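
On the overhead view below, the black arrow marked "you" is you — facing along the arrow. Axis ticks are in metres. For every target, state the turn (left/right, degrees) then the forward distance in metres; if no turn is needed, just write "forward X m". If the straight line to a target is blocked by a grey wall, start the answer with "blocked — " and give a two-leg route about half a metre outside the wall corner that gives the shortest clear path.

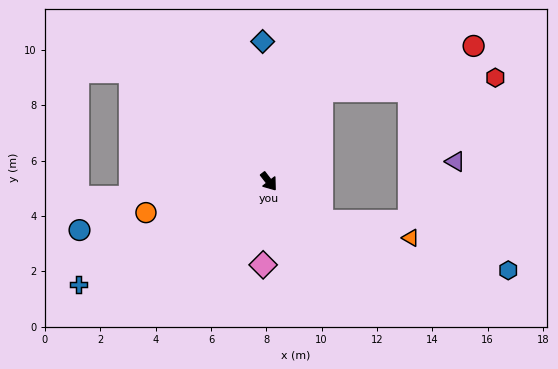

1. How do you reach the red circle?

blocked — turn left 112°, forward 3.8 m, then turn right 43°, forward 5.7 m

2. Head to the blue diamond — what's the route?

turn left 145°, forward 5.1 m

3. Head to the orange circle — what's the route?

turn right 114°, forward 4.6 m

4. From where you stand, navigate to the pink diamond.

turn right 42°, forward 3.0 m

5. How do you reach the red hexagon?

blocked — turn left 112°, forward 3.8 m, then turn right 56°, forward 6.3 m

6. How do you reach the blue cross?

turn right 99°, forward 7.8 m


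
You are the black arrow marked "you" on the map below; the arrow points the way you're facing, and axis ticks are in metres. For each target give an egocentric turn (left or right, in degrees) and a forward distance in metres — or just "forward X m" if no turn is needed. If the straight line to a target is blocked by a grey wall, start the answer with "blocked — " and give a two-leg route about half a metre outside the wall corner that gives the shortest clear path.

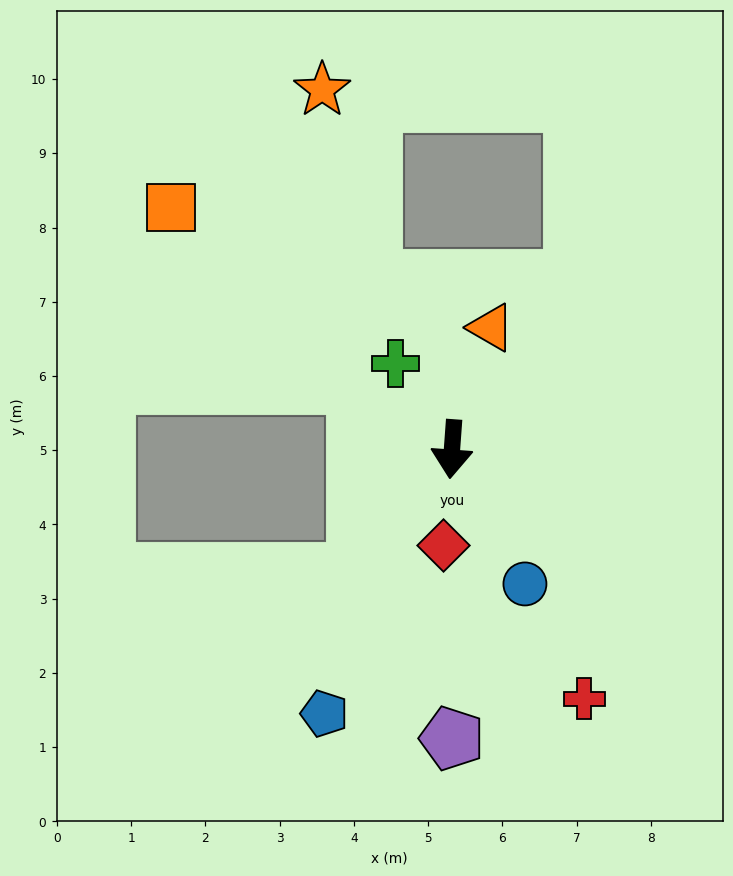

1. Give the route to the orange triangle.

turn left 166°, forward 1.7 m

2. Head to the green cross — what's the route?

turn right 142°, forward 1.4 m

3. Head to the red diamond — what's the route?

forward 1.3 m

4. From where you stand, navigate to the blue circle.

turn left 33°, forward 2.1 m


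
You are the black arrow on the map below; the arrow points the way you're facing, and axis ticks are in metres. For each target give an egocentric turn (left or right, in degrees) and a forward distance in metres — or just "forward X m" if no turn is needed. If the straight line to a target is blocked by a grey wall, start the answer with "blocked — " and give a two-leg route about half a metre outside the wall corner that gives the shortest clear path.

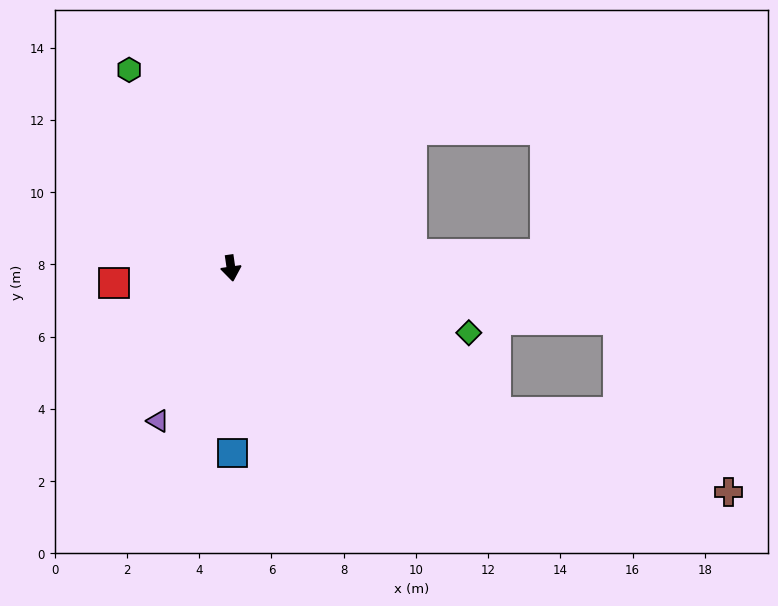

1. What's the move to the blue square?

turn right 8°, forward 5.1 m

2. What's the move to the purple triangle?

turn right 34°, forward 4.7 m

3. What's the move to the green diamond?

turn left 67°, forward 6.8 m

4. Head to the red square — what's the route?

turn right 91°, forward 3.3 m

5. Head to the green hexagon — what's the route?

turn right 161°, forward 6.2 m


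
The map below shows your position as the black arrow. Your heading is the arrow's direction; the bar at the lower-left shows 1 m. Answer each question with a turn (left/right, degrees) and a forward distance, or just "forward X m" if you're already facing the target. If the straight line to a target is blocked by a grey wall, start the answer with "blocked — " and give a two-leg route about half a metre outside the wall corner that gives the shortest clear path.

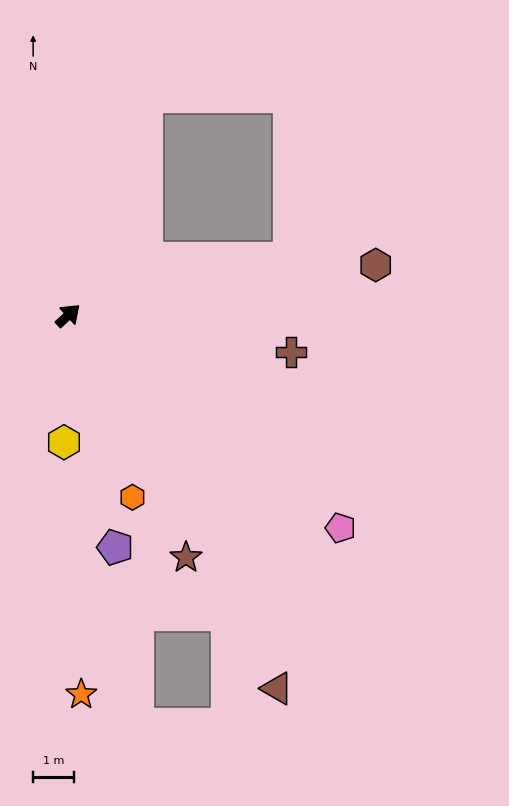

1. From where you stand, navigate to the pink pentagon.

turn right 81°, forward 8.5 m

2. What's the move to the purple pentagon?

turn right 121°, forward 5.8 m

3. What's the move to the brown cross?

turn right 52°, forward 5.6 m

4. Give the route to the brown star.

turn right 107°, forward 6.7 m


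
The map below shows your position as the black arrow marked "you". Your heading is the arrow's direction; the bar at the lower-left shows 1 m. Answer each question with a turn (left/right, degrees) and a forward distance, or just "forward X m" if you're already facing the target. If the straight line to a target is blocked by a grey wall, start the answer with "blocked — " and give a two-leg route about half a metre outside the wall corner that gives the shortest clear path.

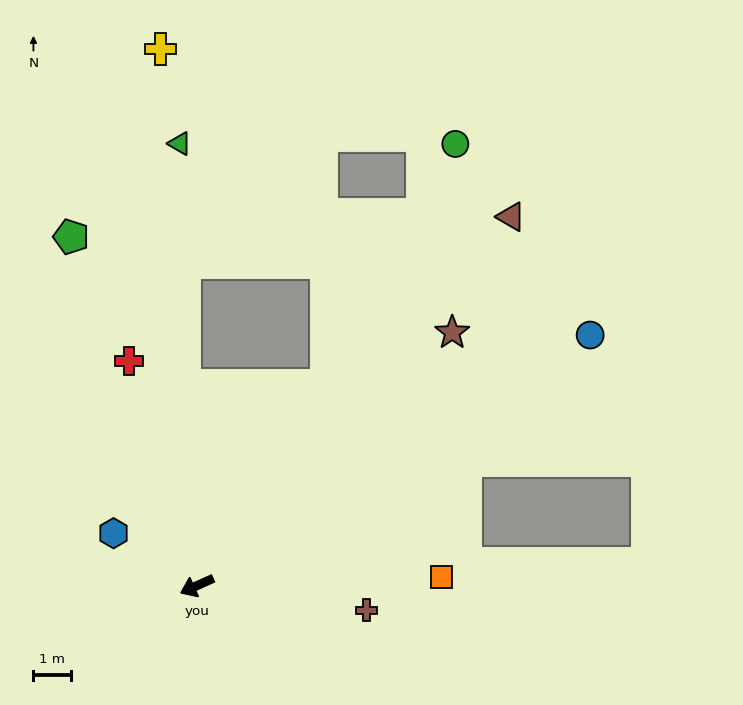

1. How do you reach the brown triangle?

turn right 155°, forward 12.8 m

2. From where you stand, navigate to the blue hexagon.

turn right 56°, forward 2.6 m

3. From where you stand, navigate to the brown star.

turn right 159°, forward 9.5 m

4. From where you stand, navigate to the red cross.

turn right 97°, forward 6.2 m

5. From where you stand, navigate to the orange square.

turn left 158°, forward 6.5 m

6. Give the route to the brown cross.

turn left 147°, forward 4.5 m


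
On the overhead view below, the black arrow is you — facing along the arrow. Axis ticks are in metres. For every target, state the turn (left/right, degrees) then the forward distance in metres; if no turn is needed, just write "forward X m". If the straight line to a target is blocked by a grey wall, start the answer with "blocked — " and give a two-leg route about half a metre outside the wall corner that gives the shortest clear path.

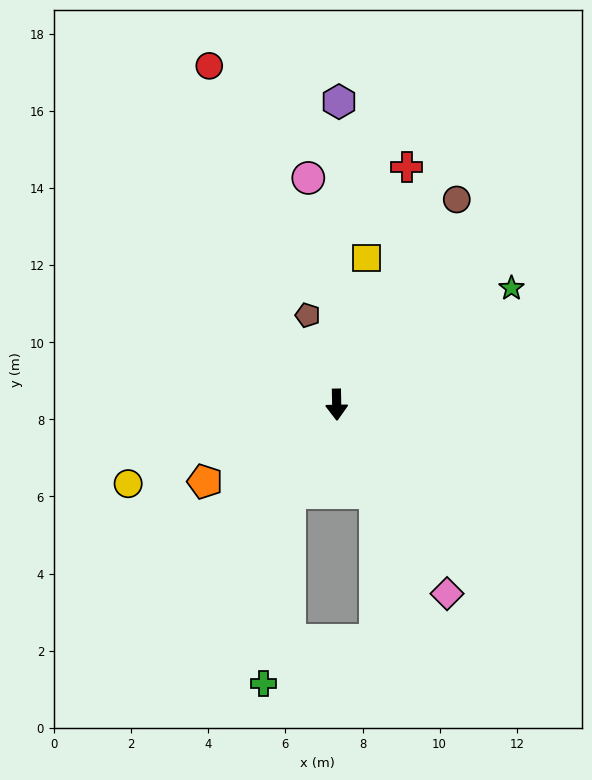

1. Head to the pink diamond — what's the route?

turn left 29°, forward 5.7 m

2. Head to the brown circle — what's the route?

turn left 149°, forward 6.2 m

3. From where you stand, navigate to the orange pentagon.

turn right 61°, forward 4.0 m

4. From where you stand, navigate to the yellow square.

turn left 167°, forward 3.9 m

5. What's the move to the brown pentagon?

turn right 163°, forward 2.4 m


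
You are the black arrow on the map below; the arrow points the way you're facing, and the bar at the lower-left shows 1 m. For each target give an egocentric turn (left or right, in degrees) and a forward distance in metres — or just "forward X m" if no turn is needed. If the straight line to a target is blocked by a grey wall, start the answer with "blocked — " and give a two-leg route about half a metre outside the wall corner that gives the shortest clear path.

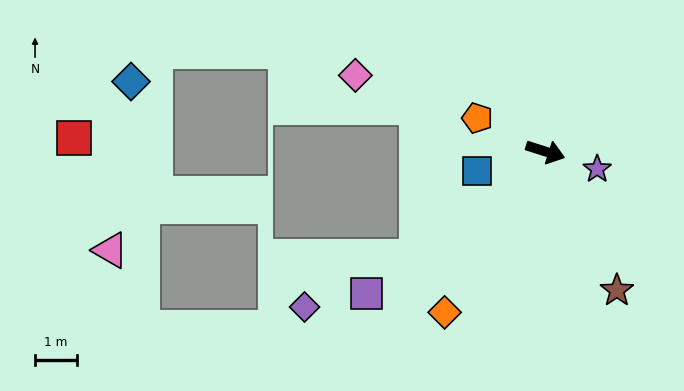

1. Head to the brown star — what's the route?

turn right 45°, forward 3.7 m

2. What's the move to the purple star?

forward 1.3 m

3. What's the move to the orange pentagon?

turn left 172°, forward 1.8 m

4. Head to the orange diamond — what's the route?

turn right 104°, forward 4.5 m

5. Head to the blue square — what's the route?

turn right 146°, forward 1.7 m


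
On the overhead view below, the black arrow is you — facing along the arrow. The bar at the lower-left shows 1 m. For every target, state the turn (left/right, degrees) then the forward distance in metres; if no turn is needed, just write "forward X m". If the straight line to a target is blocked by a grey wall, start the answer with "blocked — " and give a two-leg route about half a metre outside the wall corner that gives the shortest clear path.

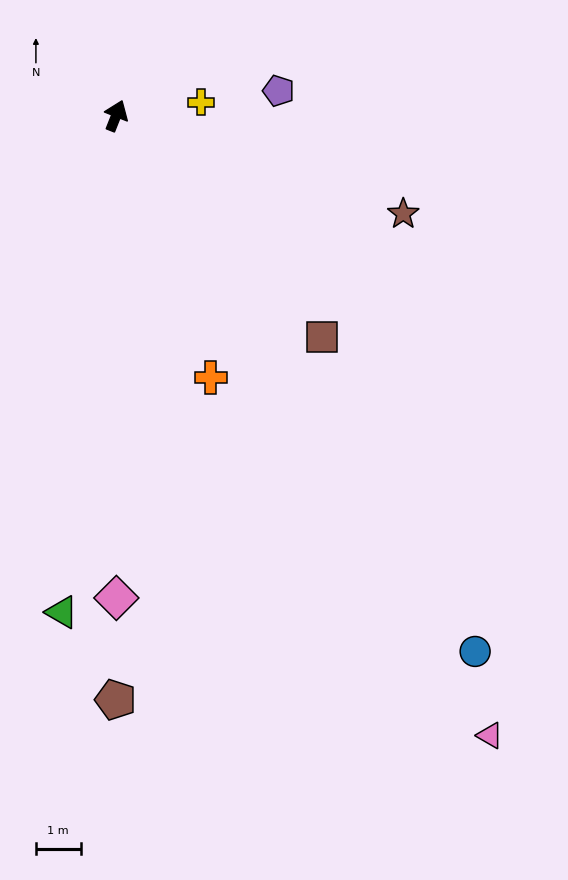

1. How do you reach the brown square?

turn right 115°, forward 6.7 m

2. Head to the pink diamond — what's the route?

turn right 158°, forward 10.8 m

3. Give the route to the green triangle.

turn right 165°, forward 11.2 m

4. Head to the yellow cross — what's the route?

turn right 59°, forward 1.9 m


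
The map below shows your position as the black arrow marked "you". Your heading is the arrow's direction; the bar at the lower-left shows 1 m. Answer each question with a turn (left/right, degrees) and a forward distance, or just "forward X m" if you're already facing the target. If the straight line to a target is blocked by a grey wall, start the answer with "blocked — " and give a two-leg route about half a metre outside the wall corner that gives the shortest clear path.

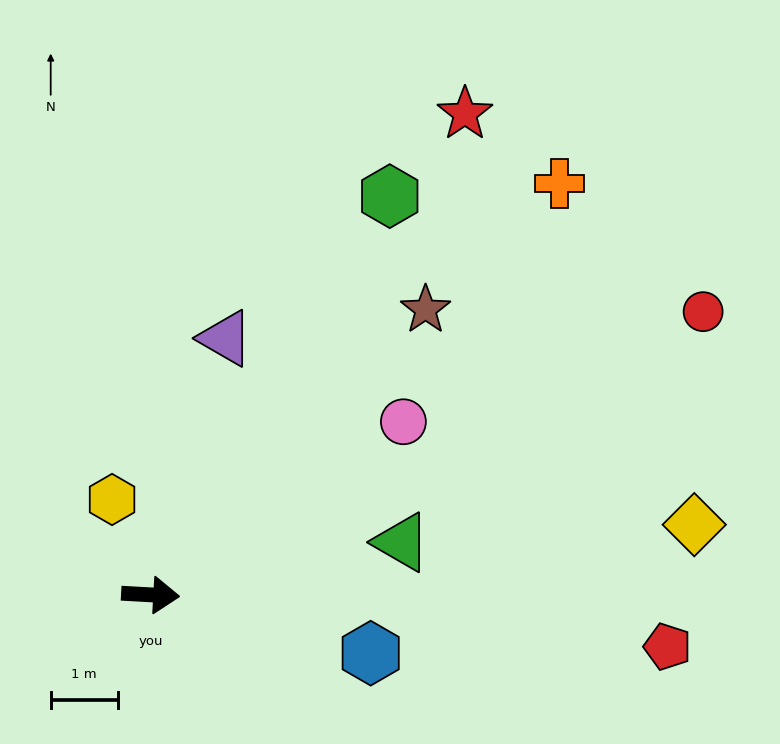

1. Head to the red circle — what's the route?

turn left 30°, forward 9.3 m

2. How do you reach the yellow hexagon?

turn left 115°, forward 1.5 m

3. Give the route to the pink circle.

turn left 38°, forward 4.6 m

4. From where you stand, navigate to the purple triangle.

turn left 77°, forward 4.0 m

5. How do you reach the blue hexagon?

turn right 12°, forward 3.4 m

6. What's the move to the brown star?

turn left 49°, forward 5.9 m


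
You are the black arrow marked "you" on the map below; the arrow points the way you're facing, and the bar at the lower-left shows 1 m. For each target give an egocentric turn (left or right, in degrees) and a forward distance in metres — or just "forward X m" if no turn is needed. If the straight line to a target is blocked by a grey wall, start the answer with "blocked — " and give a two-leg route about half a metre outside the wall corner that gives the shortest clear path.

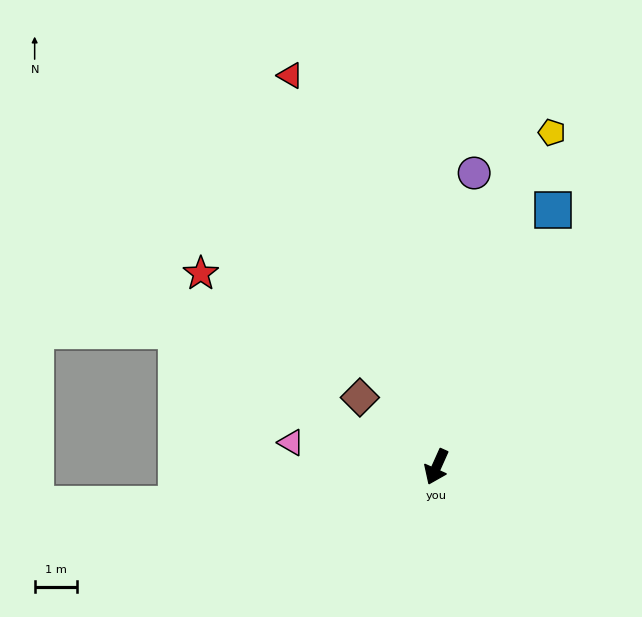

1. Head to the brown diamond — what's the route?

turn right 108°, forward 2.4 m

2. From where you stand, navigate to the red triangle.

turn right 135°, forward 9.8 m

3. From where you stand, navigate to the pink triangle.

turn right 75°, forward 3.5 m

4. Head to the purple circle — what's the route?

turn right 163°, forward 7.0 m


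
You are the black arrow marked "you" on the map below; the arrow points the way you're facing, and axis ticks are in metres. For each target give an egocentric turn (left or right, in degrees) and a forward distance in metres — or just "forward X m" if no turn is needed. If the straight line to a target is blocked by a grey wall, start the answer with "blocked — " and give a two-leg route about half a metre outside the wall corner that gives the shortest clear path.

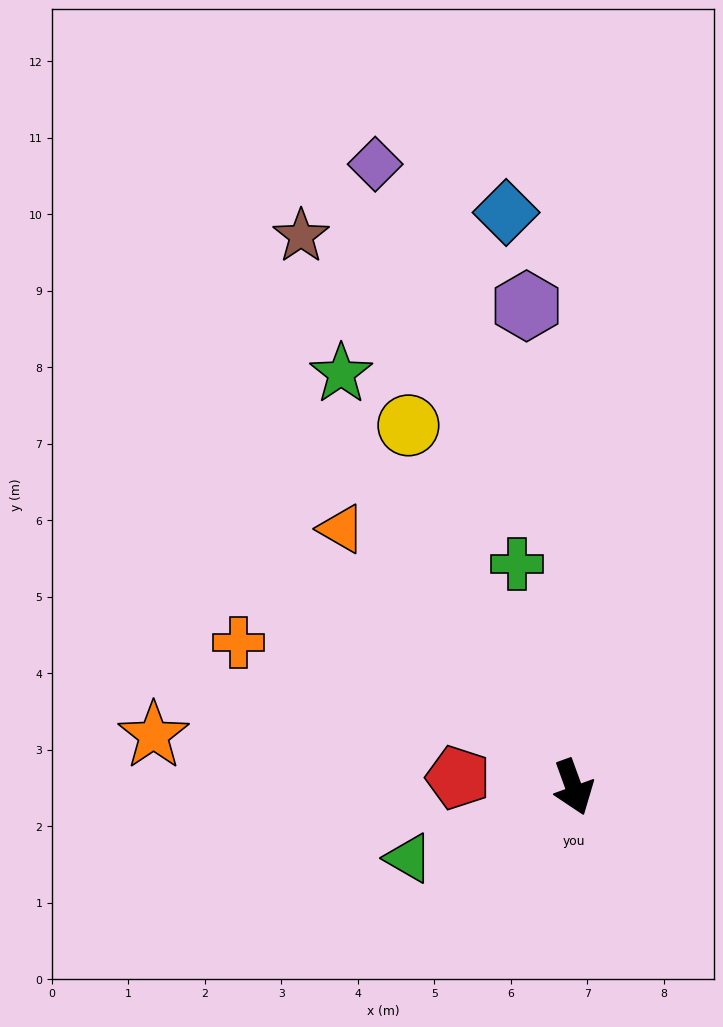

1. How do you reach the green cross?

turn left 174°, forward 3.0 m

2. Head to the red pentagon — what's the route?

turn right 115°, forward 1.5 m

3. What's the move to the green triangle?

turn right 87°, forward 2.3 m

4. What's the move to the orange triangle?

turn right 158°, forward 4.5 m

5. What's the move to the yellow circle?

turn right 175°, forward 5.2 m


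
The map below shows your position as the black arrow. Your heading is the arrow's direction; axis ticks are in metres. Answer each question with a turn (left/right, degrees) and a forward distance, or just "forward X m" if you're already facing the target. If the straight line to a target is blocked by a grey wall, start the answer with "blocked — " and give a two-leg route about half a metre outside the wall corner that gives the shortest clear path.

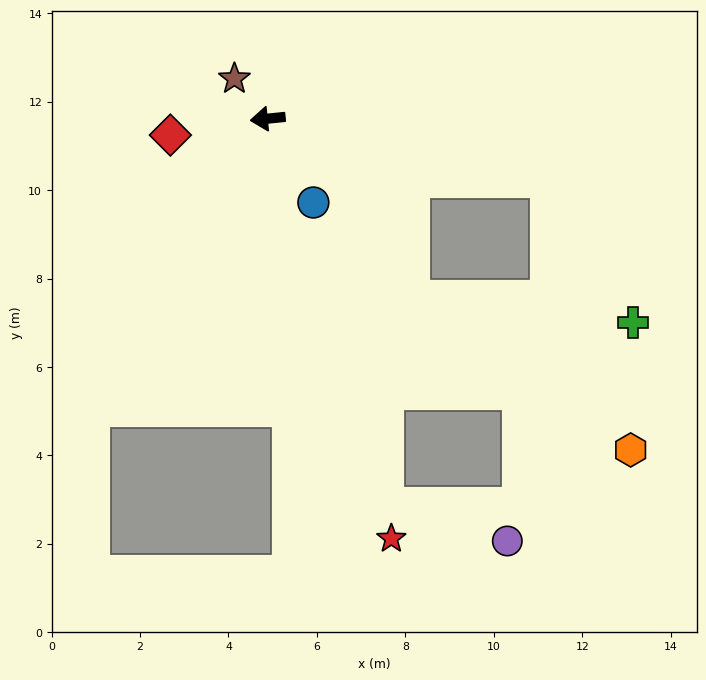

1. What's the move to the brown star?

turn right 56°, forward 1.2 m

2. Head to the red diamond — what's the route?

turn left 4°, forward 2.2 m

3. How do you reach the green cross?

blocked — turn left 162°, forward 6.5 m, then turn right 47°, forward 3.8 m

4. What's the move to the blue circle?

turn left 113°, forward 2.2 m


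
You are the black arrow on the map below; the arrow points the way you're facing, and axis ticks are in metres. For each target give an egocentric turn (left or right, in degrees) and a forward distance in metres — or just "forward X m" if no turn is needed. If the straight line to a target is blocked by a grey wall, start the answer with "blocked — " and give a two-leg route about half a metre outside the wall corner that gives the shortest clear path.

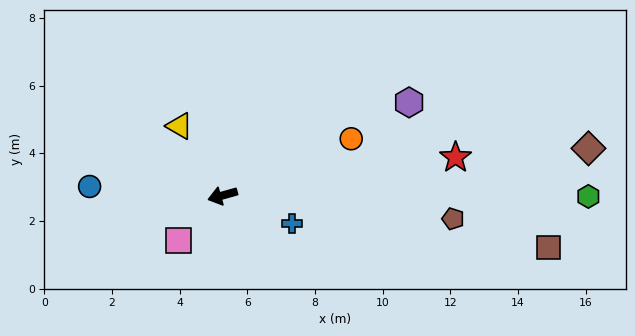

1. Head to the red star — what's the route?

turn left 174°, forward 7.0 m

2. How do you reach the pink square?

turn left 30°, forward 1.9 m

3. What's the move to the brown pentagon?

turn left 158°, forward 6.8 m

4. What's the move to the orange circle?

turn right 172°, forward 4.2 m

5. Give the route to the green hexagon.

turn left 164°, forward 10.8 m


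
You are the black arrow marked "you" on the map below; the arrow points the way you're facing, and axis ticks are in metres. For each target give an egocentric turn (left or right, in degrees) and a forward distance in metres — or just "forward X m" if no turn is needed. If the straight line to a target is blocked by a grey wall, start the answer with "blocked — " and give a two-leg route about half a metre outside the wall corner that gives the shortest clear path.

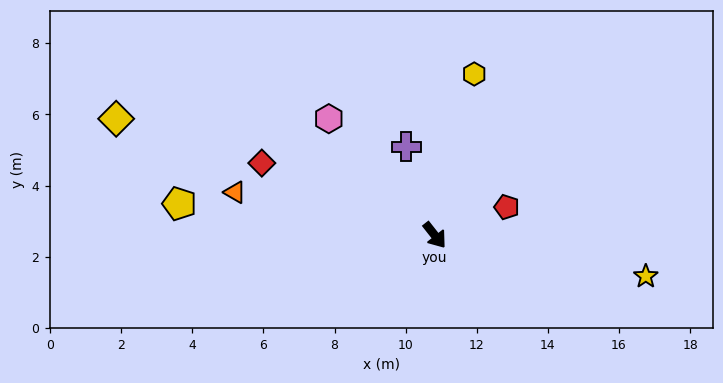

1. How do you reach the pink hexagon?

turn right 176°, forward 4.4 m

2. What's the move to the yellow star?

turn left 41°, forward 6.0 m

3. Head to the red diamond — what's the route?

turn right 151°, forward 5.3 m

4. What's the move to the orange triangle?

turn right 140°, forward 5.7 m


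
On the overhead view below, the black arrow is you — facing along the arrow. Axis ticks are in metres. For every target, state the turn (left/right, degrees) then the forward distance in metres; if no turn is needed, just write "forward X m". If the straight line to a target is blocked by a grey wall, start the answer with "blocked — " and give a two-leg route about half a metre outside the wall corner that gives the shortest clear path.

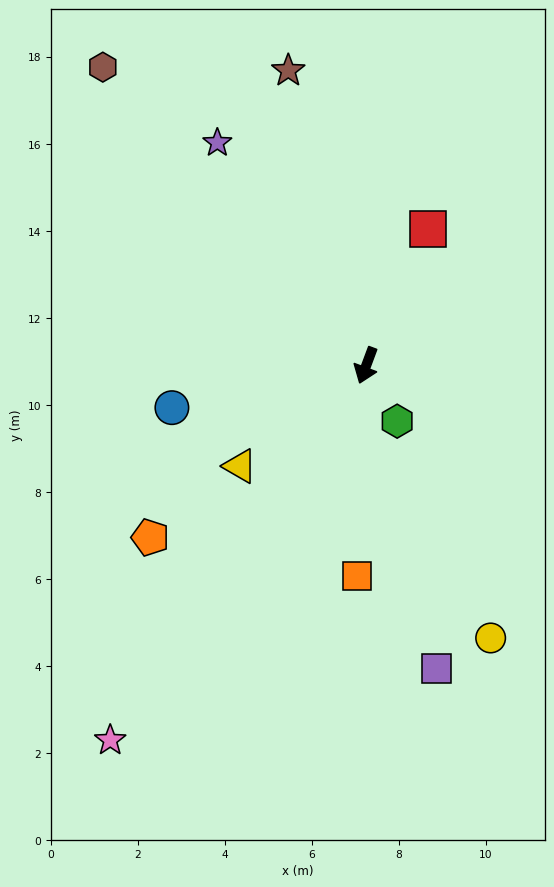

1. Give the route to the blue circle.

turn right 57°, forward 4.6 m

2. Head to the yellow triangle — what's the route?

turn right 31°, forward 3.7 m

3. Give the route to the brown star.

turn right 145°, forward 7.0 m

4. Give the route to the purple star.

turn right 126°, forward 6.2 m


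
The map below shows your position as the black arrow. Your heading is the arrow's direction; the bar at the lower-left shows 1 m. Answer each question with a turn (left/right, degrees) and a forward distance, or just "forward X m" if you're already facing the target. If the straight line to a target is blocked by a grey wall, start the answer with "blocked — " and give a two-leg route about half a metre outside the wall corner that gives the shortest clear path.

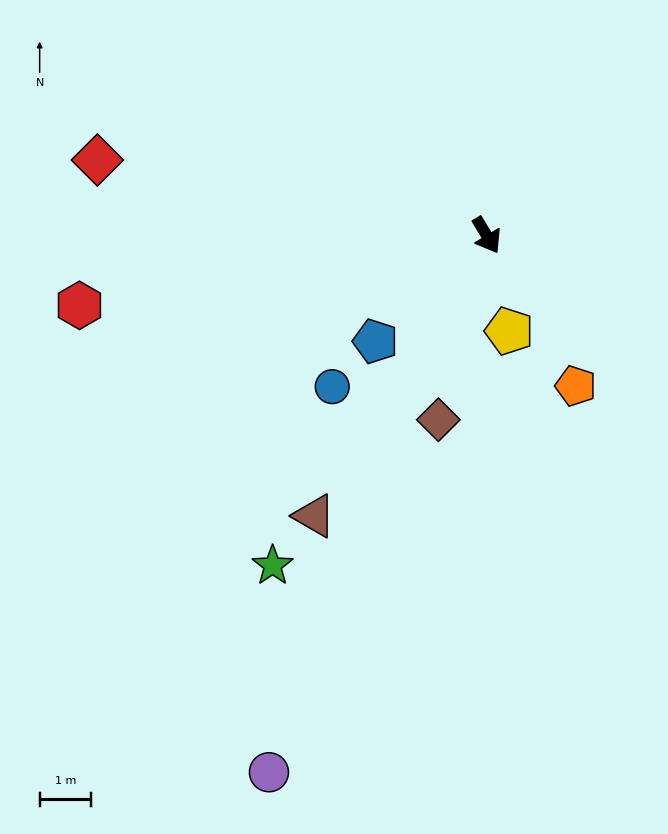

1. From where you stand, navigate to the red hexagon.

turn right 111°, forward 8.1 m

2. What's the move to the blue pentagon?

turn right 77°, forward 3.0 m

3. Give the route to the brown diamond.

turn right 46°, forward 3.7 m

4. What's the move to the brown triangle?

turn right 63°, forward 6.4 m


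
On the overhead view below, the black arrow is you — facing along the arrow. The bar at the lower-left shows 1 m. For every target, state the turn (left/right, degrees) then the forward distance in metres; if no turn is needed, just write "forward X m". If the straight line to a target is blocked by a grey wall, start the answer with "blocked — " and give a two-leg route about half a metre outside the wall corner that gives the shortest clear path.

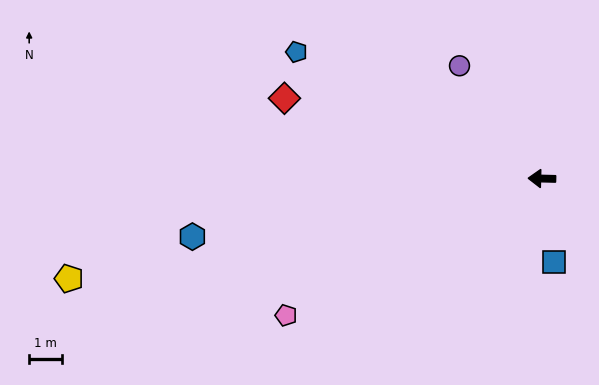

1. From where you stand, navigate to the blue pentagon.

turn right 26°, forward 8.4 m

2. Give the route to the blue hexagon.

turn left 11°, forward 10.8 m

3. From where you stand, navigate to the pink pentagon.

turn left 30°, forward 8.9 m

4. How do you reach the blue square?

turn left 100°, forward 2.6 m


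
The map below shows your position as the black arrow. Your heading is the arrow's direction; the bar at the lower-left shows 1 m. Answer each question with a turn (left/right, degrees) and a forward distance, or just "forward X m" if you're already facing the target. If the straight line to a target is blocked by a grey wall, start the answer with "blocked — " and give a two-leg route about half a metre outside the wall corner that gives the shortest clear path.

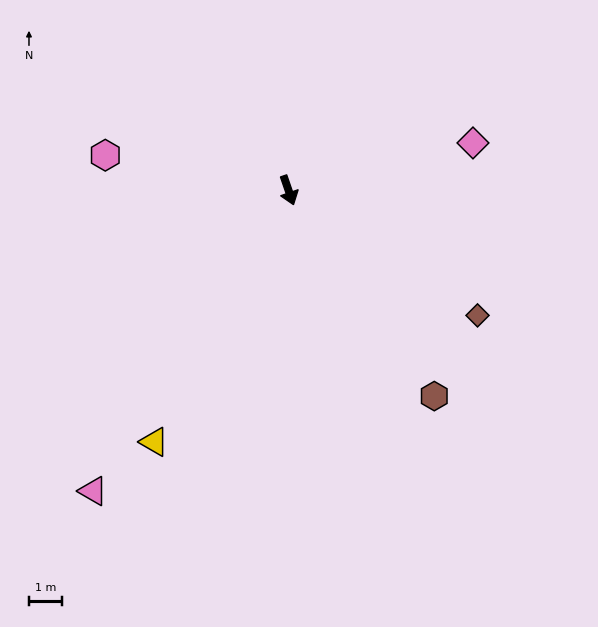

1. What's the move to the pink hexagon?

turn right 120°, forward 5.6 m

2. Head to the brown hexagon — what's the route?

turn left 16°, forward 7.5 m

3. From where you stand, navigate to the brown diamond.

turn left 37°, forward 6.8 m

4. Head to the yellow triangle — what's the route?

turn right 47°, forward 8.5 m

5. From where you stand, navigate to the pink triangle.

turn right 52°, forward 10.7 m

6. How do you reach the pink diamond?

turn left 85°, forward 5.7 m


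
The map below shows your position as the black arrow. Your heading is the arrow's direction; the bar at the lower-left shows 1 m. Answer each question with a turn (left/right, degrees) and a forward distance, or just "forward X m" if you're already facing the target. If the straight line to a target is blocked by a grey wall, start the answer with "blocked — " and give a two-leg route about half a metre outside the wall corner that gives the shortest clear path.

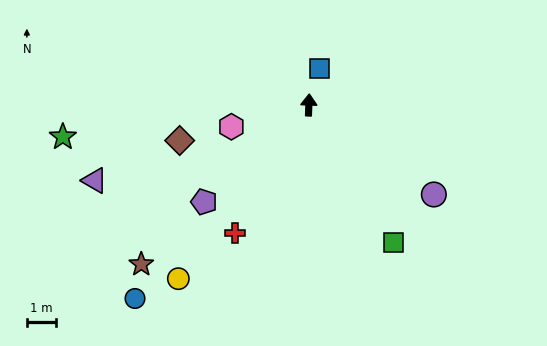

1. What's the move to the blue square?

turn right 14°, forward 1.3 m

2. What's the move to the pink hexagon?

turn left 108°, forward 2.8 m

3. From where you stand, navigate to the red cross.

turn left 152°, forward 5.1 m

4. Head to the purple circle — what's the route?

turn right 123°, forward 5.3 m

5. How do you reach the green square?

turn right 146°, forward 5.5 m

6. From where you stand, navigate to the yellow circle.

turn left 145°, forward 7.4 m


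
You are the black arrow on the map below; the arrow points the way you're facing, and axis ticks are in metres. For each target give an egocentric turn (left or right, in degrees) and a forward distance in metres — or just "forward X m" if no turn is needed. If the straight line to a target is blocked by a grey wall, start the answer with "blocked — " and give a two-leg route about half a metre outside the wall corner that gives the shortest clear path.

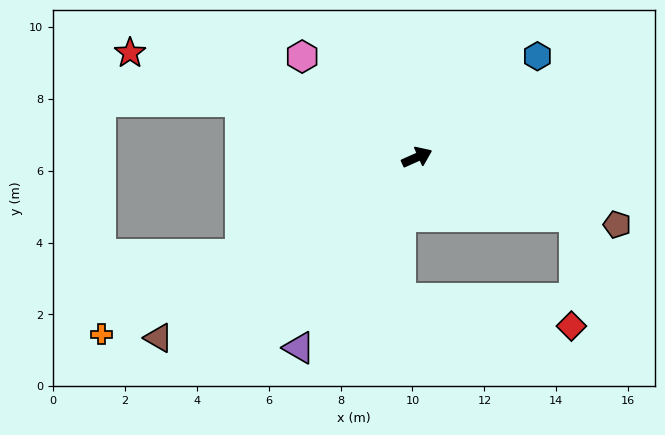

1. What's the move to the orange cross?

turn right 175°, forward 10.1 m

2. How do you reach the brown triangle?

turn right 169°, forward 8.8 m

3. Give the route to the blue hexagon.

turn left 16°, forward 4.4 m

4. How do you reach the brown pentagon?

turn right 43°, forward 5.9 m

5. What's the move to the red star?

turn left 136°, forward 8.5 m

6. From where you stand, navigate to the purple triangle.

turn right 146°, forward 6.2 m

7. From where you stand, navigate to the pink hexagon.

turn left 115°, forward 4.2 m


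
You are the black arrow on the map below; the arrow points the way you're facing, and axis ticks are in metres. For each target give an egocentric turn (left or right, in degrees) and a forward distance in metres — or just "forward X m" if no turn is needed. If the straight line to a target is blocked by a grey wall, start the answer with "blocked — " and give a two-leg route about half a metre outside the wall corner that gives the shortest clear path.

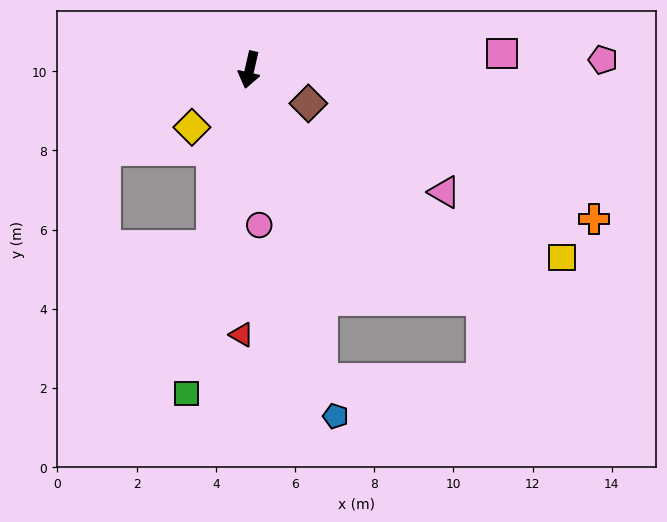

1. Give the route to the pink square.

turn left 106°, forward 6.4 m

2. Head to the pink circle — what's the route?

turn left 16°, forward 3.9 m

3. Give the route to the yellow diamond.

turn right 32°, forward 2.1 m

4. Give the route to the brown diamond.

turn left 73°, forward 1.7 m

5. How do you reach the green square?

forward 8.3 m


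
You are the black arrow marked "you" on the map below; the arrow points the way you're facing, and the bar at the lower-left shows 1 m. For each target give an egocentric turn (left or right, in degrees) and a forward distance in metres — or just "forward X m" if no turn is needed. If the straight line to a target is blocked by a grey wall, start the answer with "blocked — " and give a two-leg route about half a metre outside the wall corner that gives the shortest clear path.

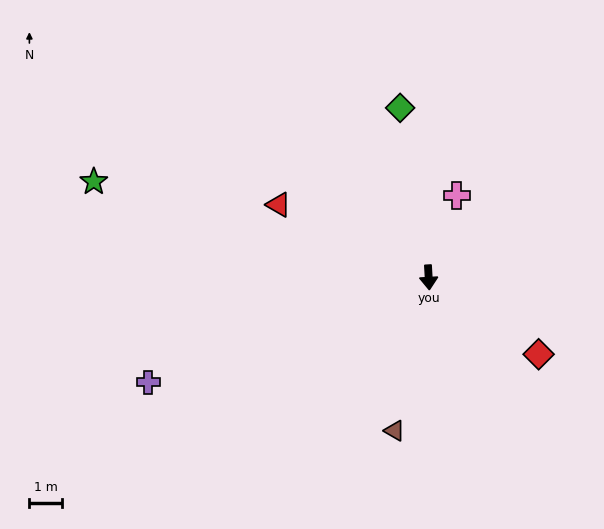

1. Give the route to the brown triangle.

turn right 16°, forward 4.8 m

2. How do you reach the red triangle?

turn right 119°, forward 5.1 m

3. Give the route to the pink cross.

turn left 158°, forward 2.7 m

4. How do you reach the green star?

turn right 109°, forward 10.7 m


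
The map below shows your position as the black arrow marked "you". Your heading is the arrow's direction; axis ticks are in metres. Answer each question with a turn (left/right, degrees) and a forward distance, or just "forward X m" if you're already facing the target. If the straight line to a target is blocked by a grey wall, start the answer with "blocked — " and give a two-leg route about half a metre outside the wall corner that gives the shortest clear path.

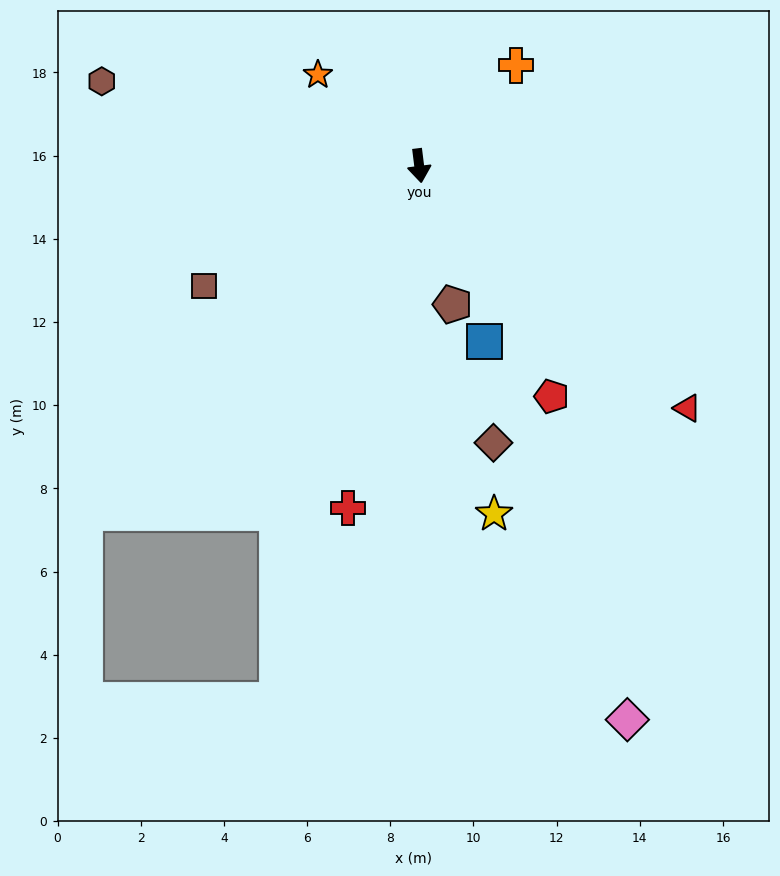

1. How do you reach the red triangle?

turn left 41°, forward 8.7 m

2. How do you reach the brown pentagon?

turn left 6°, forward 3.4 m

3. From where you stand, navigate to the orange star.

turn right 139°, forward 3.3 m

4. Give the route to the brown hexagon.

turn right 112°, forward 7.9 m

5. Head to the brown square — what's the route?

turn right 68°, forward 5.9 m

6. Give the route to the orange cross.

turn left 129°, forward 3.4 m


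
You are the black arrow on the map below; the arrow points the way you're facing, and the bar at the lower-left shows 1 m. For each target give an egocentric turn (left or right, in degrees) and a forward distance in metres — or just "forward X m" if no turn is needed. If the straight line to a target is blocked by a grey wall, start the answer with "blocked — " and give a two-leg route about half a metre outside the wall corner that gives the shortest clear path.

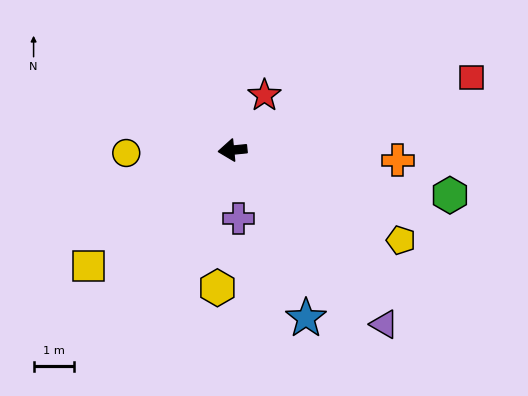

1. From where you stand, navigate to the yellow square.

turn left 33°, forward 4.5 m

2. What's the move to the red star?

turn right 126°, forward 1.6 m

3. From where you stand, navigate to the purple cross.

turn left 89°, forward 1.7 m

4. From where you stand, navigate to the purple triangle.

turn left 125°, forward 5.7 m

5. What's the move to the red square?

turn right 169°, forward 6.1 m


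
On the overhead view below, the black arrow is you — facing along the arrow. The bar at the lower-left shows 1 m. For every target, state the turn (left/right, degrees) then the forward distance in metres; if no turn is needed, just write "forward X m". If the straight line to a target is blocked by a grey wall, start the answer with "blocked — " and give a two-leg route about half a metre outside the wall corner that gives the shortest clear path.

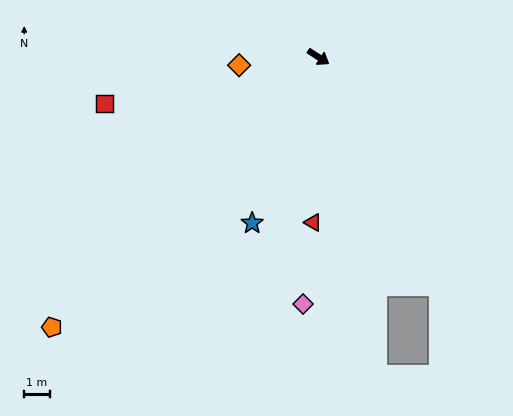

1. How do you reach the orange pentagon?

turn right 102°, forward 14.8 m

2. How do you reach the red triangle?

turn right 59°, forward 6.5 m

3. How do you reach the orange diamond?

turn right 141°, forward 3.1 m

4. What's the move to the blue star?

turn right 79°, forward 7.0 m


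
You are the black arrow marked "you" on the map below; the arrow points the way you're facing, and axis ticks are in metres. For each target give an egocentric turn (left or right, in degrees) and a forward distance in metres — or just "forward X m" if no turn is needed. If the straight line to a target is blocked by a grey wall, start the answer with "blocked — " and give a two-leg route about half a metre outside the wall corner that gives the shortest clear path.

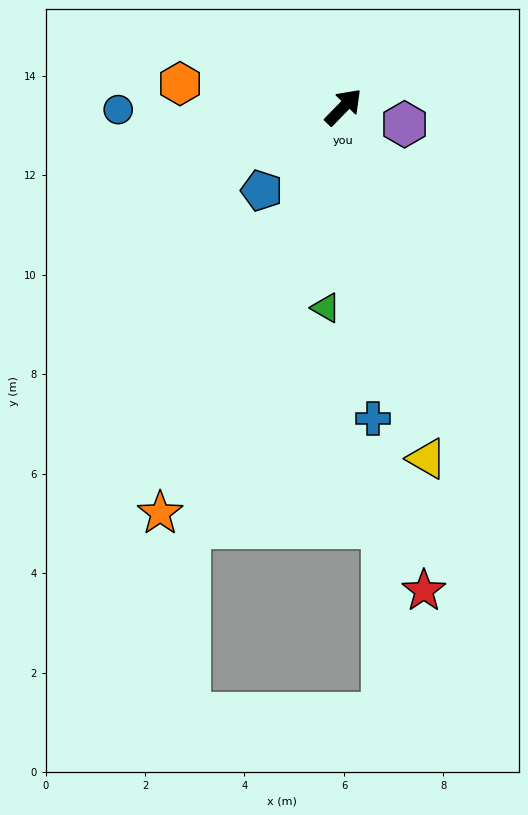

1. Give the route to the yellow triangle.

turn right 122°, forward 7.3 m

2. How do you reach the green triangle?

turn right 141°, forward 4.1 m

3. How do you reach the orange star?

turn right 160°, forward 9.0 m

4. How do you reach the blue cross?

turn right 130°, forward 6.3 m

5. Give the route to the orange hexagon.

turn left 126°, forward 3.3 m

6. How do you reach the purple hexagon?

turn right 62°, forward 1.3 m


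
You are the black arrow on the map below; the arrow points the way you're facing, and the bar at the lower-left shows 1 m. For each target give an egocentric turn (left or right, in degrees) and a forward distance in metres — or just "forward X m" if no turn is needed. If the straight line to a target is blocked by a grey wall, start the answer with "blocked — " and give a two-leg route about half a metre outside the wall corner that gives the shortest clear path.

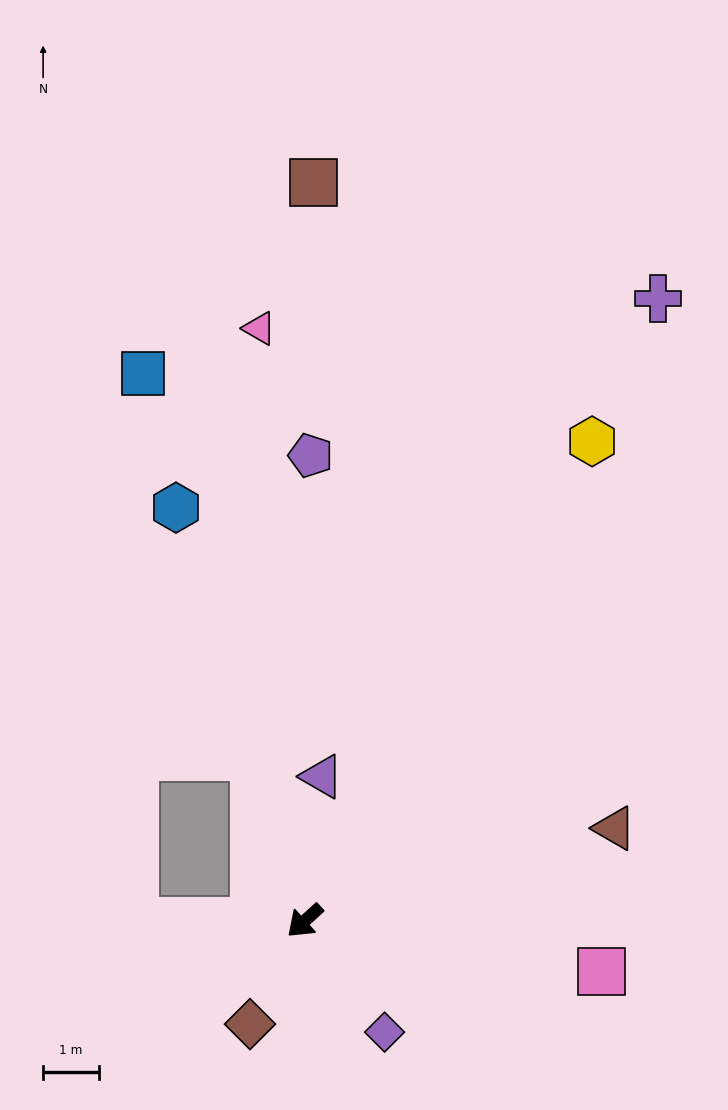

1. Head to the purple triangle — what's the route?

turn right 139°, forward 2.6 m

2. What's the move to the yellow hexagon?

turn right 163°, forward 10.0 m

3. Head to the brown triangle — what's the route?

turn left 154°, forward 5.8 m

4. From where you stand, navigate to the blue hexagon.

turn right 115°, forward 7.8 m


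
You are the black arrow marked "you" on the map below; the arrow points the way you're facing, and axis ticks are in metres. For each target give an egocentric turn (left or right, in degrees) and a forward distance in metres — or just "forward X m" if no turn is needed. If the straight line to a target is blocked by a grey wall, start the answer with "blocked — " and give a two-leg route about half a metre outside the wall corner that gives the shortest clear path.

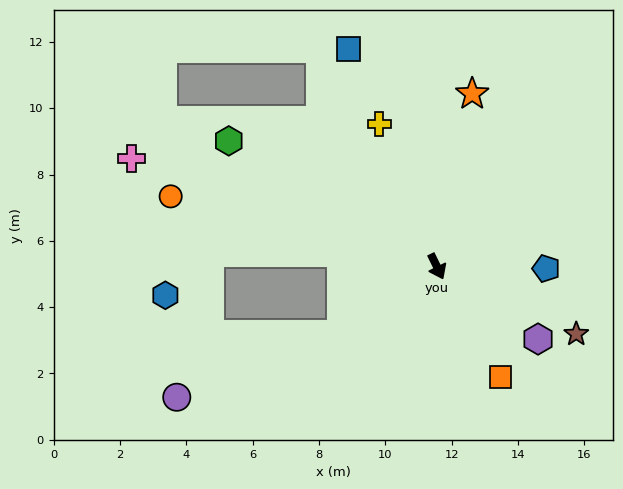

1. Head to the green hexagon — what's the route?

turn right 147°, forward 7.3 m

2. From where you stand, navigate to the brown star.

turn left 38°, forward 4.7 m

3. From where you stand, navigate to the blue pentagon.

turn left 63°, forward 3.3 m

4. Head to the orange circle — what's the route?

turn right 131°, forward 8.3 m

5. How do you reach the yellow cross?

turn left 176°, forward 4.6 m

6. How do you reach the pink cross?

turn right 135°, forward 9.8 m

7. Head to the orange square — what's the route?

turn left 4°, forward 3.8 m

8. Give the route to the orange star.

turn left 142°, forward 5.3 m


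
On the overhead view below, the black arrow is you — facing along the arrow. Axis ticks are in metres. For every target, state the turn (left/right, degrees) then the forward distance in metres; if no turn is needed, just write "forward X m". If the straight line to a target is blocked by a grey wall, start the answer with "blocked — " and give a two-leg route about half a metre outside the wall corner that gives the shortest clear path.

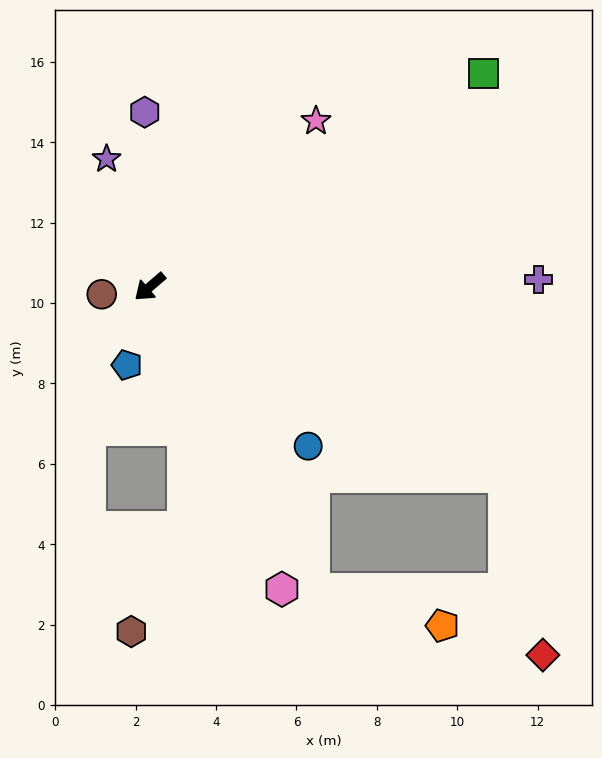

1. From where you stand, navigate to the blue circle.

turn left 94°, forward 5.6 m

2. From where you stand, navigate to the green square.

turn left 172°, forward 9.8 m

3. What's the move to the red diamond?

blocked — turn left 111°, forward 10.0 m, then turn right 50°, forward 4.6 m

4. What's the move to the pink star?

turn right 176°, forward 5.8 m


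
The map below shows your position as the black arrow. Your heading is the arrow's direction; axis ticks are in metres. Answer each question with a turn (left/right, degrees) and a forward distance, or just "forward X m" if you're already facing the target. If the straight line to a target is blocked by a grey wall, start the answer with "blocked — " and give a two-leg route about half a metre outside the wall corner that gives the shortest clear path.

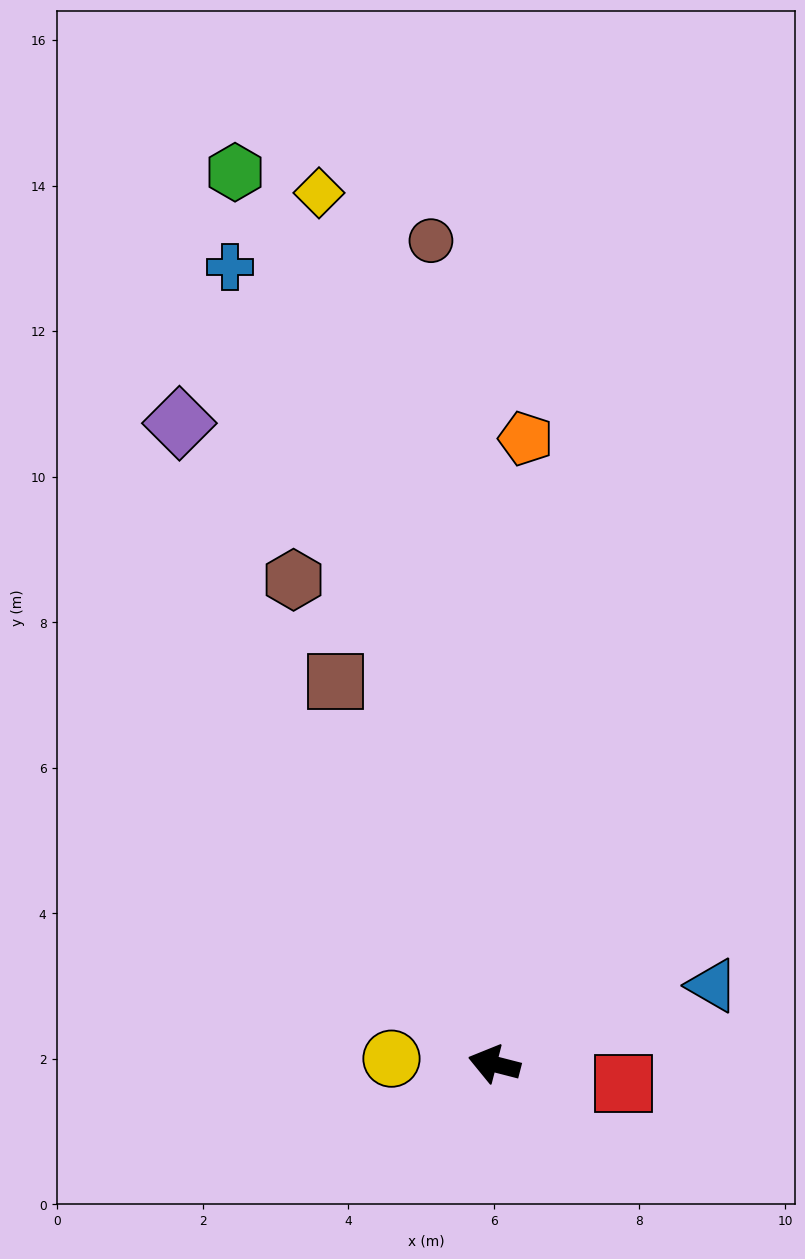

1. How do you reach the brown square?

turn right 53°, forward 5.7 m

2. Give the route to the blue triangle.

turn right 146°, forward 3.2 m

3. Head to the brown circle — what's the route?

turn right 71°, forward 11.3 m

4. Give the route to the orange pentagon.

turn right 78°, forward 8.6 m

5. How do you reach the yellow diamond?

turn right 64°, forward 12.2 m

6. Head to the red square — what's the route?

turn right 174°, forward 1.8 m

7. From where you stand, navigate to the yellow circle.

turn left 11°, forward 1.4 m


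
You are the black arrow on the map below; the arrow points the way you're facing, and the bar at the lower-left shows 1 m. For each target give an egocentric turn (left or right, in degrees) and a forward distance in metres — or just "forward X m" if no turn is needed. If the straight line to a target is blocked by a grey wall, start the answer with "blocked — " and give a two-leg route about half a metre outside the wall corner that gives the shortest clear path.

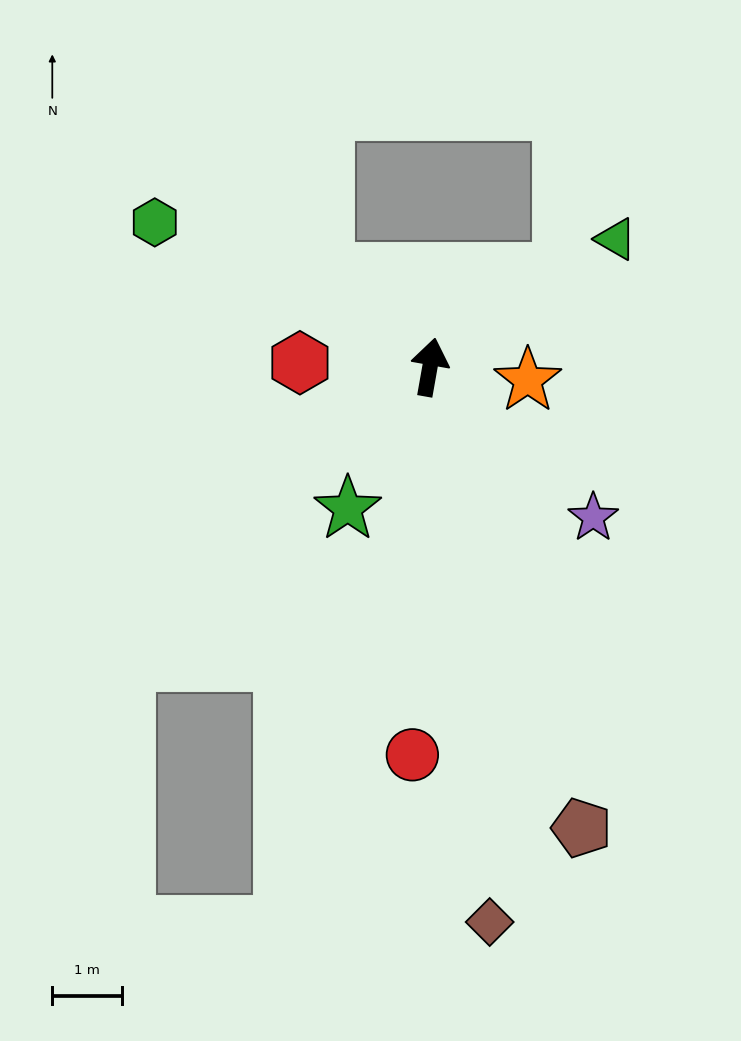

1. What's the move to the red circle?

turn right 173°, forward 5.6 m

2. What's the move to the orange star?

turn right 88°, forward 1.4 m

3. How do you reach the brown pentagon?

turn right 152°, forward 7.0 m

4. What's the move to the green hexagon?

turn left 72°, forward 4.5 m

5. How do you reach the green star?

turn left 160°, forward 2.4 m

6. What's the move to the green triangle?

turn right 45°, forward 3.3 m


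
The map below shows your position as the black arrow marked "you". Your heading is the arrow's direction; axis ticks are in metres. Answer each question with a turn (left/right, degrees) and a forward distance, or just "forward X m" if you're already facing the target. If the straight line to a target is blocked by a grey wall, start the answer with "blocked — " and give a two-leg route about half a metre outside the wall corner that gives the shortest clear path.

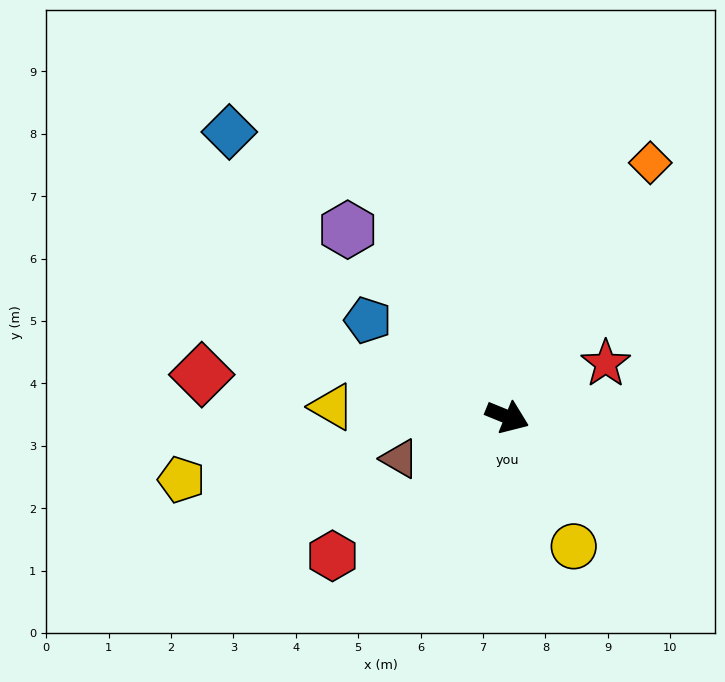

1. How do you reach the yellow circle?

turn right 41°, forward 2.3 m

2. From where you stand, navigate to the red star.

turn left 51°, forward 1.8 m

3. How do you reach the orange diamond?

turn left 83°, forward 4.7 m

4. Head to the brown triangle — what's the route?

turn right 137°, forward 1.9 m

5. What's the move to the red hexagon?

turn right 119°, forward 3.6 m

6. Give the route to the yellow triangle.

turn right 161°, forward 2.8 m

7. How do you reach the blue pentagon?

turn left 167°, forward 2.7 m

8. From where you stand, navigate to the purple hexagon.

turn left 153°, forward 3.9 m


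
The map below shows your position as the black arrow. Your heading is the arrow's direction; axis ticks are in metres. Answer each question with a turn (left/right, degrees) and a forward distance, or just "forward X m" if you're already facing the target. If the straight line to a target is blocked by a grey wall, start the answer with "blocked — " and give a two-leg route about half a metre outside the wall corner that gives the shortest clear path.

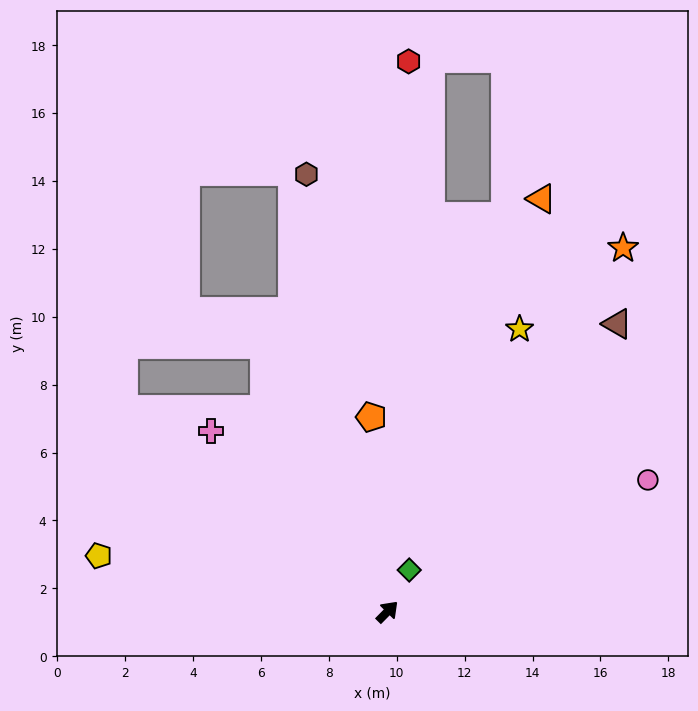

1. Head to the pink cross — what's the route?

turn left 89°, forward 7.4 m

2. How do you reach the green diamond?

turn left 17°, forward 1.4 m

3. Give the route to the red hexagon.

turn left 42°, forward 16.2 m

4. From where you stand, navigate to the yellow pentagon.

turn left 124°, forward 8.7 m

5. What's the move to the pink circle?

turn right 19°, forward 8.6 m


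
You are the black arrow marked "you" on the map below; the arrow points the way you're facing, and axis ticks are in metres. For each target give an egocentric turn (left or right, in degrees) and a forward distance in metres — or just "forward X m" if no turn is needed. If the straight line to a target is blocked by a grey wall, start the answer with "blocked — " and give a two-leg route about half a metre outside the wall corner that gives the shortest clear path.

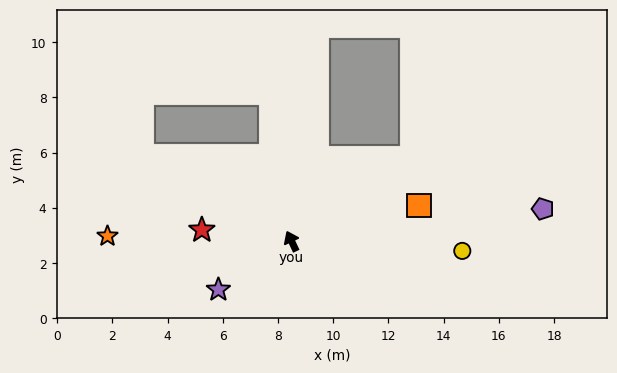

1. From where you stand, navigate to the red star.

turn left 58°, forward 3.3 m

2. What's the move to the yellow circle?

turn right 119°, forward 6.2 m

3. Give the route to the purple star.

turn left 98°, forward 3.2 m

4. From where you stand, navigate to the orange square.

turn right 100°, forward 4.8 m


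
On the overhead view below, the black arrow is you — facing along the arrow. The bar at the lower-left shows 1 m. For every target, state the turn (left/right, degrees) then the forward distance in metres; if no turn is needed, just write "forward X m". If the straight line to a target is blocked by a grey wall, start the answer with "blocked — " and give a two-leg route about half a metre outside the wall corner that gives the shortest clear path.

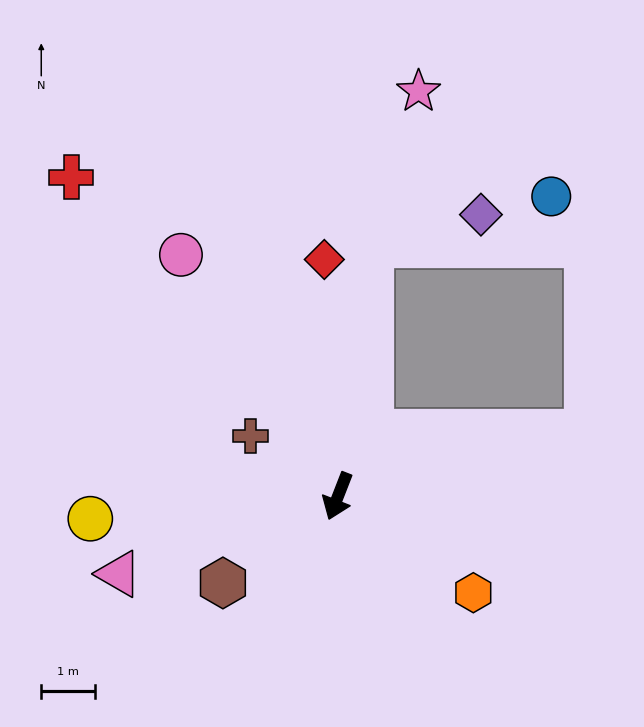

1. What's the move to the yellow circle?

turn right 64°, forward 4.6 m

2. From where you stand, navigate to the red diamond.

turn right 155°, forward 4.4 m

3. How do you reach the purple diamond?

blocked — turn right 166°, forward 4.7 m, then turn right 67°, forward 2.1 m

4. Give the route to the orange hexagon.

turn left 76°, forward 3.1 m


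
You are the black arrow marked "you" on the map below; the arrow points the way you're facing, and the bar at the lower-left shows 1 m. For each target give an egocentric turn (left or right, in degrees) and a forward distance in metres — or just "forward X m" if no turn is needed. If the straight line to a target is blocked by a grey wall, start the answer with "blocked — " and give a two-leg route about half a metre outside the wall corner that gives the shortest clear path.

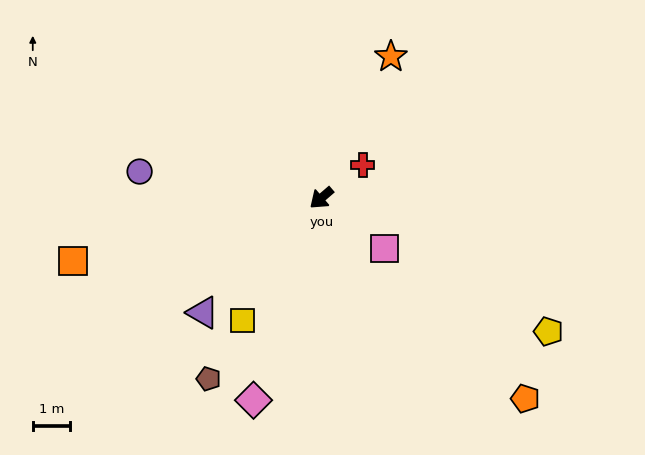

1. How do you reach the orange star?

turn right 157°, forward 4.3 m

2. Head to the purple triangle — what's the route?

turn left 3°, forward 4.5 m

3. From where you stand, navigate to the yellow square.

turn left 17°, forward 3.9 m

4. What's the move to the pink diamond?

turn left 31°, forward 5.8 m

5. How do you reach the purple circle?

turn right 49°, forward 5.0 m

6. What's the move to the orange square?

turn right 26°, forward 6.9 m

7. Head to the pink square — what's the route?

turn left 101°, forward 2.2 m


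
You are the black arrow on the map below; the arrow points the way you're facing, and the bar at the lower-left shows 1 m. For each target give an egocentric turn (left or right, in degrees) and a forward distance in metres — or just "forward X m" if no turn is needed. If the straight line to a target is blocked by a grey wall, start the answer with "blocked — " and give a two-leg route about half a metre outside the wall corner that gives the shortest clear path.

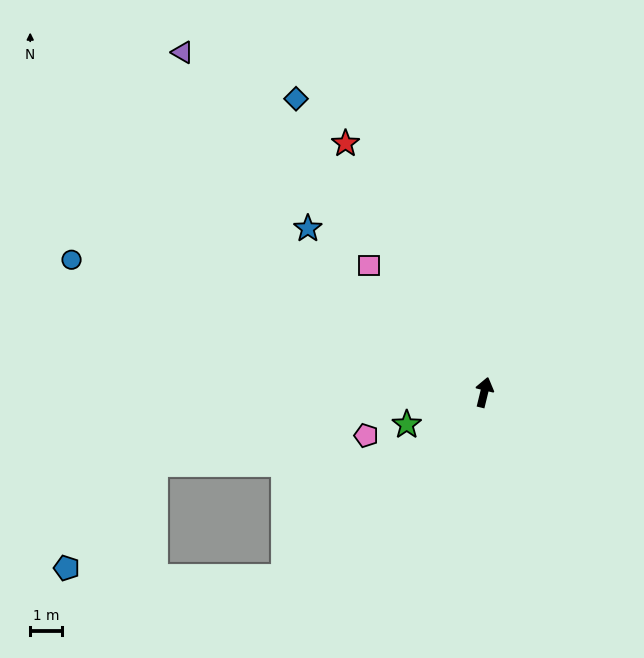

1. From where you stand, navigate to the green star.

turn left 126°, forward 2.6 m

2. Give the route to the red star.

turn left 43°, forward 8.9 m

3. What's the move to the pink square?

turn left 56°, forward 5.3 m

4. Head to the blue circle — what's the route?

turn left 86°, forward 13.5 m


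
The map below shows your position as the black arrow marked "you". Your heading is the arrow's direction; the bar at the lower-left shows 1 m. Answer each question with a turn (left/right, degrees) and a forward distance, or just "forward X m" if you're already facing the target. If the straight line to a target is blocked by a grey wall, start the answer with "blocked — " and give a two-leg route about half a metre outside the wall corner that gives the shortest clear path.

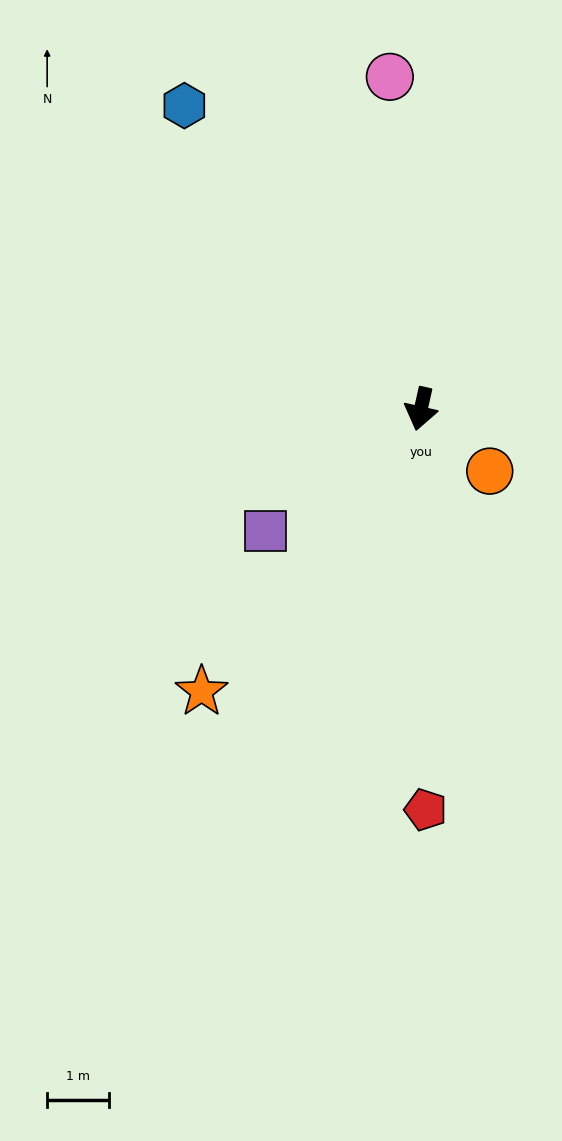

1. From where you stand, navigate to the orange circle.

turn left 61°, forward 1.5 m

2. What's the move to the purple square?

turn right 39°, forward 3.2 m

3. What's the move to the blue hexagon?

turn right 129°, forward 6.2 m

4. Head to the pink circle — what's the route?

turn right 162°, forward 5.4 m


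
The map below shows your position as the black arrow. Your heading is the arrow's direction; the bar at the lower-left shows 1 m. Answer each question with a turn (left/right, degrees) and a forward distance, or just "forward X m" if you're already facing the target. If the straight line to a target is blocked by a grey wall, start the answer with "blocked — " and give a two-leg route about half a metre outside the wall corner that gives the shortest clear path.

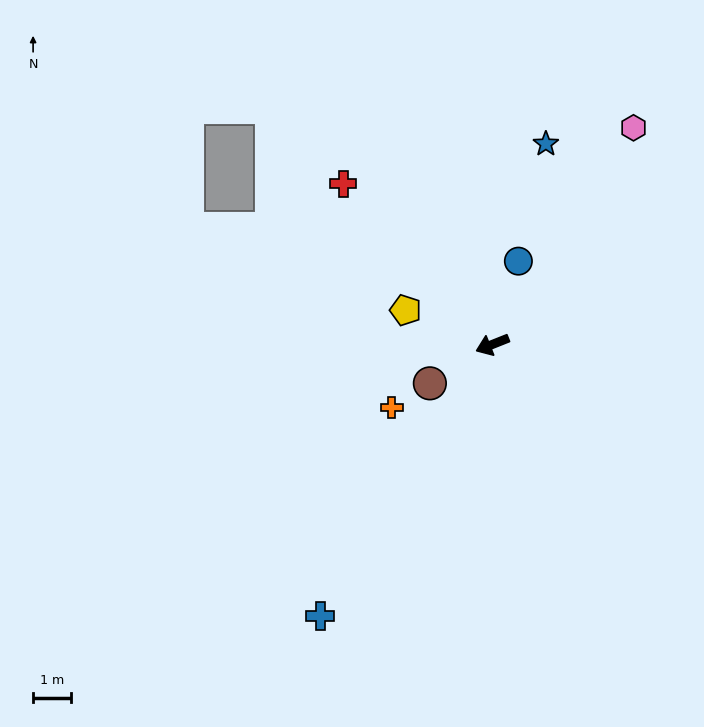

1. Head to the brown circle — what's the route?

turn left 10°, forward 1.9 m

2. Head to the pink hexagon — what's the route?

turn right 145°, forward 6.7 m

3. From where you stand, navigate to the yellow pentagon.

turn right 43°, forward 2.4 m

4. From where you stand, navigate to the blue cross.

turn left 36°, forward 8.4 m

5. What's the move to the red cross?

turn right 69°, forward 5.7 m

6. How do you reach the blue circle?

turn right 129°, forward 2.3 m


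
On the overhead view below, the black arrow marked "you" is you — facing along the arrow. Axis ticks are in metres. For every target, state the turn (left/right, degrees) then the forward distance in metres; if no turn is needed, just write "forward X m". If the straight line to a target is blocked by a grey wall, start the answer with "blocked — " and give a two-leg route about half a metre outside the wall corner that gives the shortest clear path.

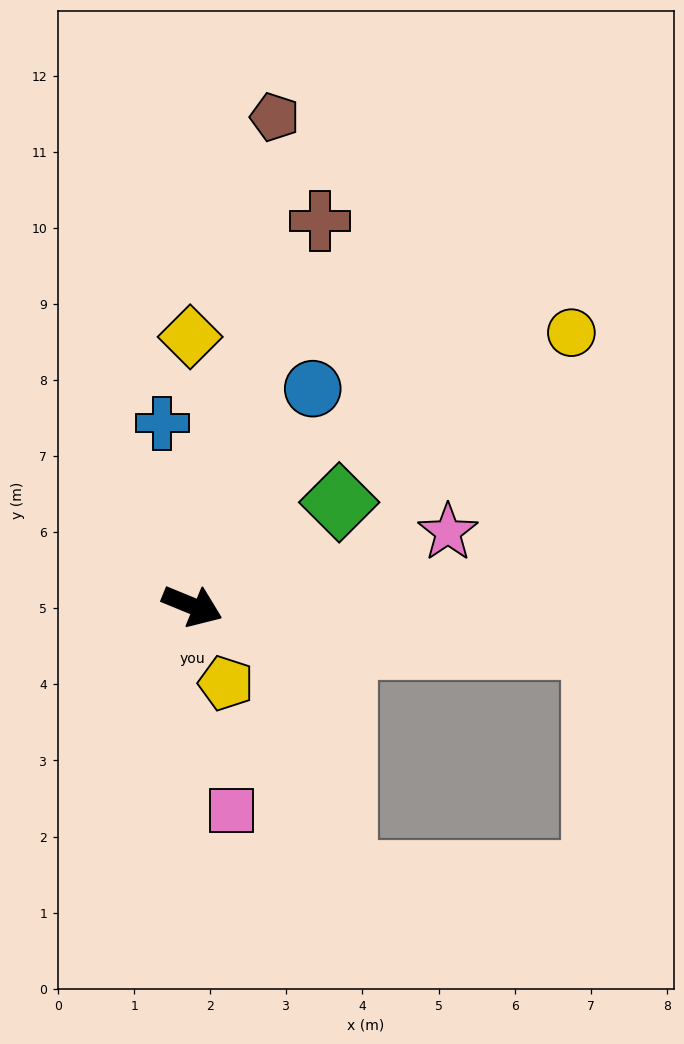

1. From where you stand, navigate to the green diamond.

turn left 58°, forward 2.4 m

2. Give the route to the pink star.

turn left 38°, forward 3.5 m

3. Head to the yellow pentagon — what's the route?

turn right 44°, forward 1.1 m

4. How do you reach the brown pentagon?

turn left 103°, forward 6.5 m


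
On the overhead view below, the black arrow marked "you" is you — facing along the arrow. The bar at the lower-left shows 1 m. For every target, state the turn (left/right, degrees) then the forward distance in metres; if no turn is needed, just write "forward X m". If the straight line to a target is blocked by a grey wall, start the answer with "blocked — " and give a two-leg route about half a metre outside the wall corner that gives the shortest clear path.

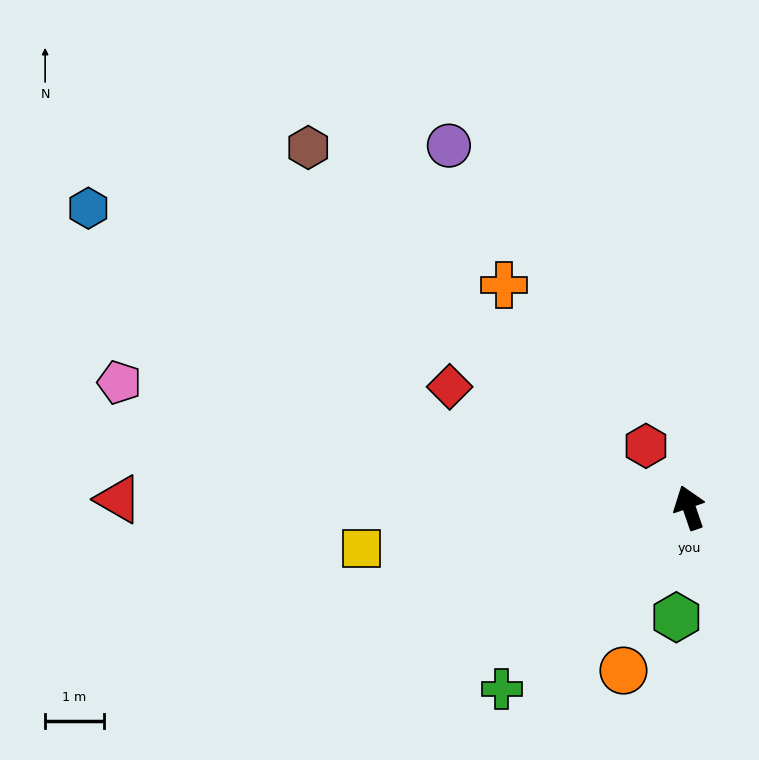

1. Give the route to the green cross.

turn left 115°, forward 4.5 m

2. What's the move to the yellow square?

turn left 78°, forward 5.7 m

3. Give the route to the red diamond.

turn left 44°, forward 4.6 m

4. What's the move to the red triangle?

turn left 70°, forward 9.8 m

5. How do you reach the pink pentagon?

turn left 59°, forward 10.0 m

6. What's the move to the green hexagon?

turn left 154°, forward 1.9 m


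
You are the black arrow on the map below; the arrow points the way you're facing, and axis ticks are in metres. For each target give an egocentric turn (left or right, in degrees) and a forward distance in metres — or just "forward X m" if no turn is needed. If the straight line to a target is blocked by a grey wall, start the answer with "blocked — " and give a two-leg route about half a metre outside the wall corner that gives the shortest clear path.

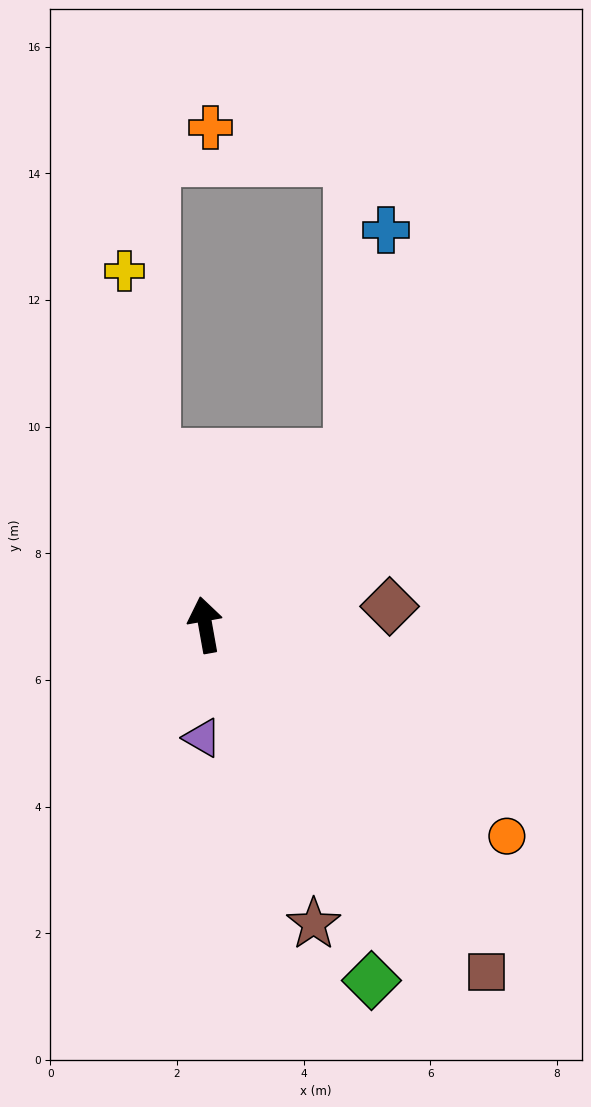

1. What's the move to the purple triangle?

turn left 168°, forward 1.8 m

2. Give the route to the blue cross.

blocked — turn right 51°, forward 3.5 m, then turn left 32°, forward 3.6 m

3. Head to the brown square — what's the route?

turn right 151°, forward 7.1 m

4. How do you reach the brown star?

turn right 170°, forward 5.0 m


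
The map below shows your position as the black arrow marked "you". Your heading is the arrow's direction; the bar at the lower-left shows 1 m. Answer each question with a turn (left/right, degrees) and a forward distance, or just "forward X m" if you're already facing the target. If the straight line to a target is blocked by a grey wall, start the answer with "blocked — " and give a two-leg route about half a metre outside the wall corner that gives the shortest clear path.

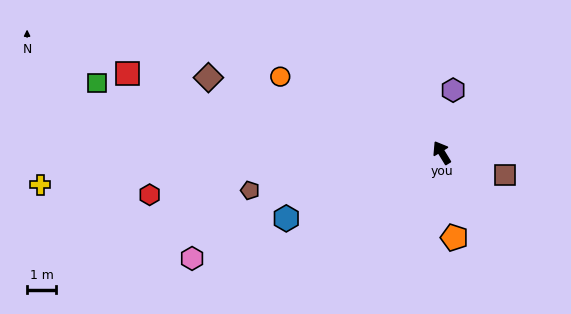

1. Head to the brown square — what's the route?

turn right 141°, forward 2.3 m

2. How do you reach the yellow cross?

turn left 63°, forward 14.0 m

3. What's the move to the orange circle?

turn left 33°, forward 6.2 m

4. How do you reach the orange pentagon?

turn left 157°, forward 3.0 m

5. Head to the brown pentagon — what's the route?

turn left 70°, forward 6.8 m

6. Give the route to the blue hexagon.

turn left 81°, forward 5.9 m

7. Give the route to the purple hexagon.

turn right 42°, forward 2.2 m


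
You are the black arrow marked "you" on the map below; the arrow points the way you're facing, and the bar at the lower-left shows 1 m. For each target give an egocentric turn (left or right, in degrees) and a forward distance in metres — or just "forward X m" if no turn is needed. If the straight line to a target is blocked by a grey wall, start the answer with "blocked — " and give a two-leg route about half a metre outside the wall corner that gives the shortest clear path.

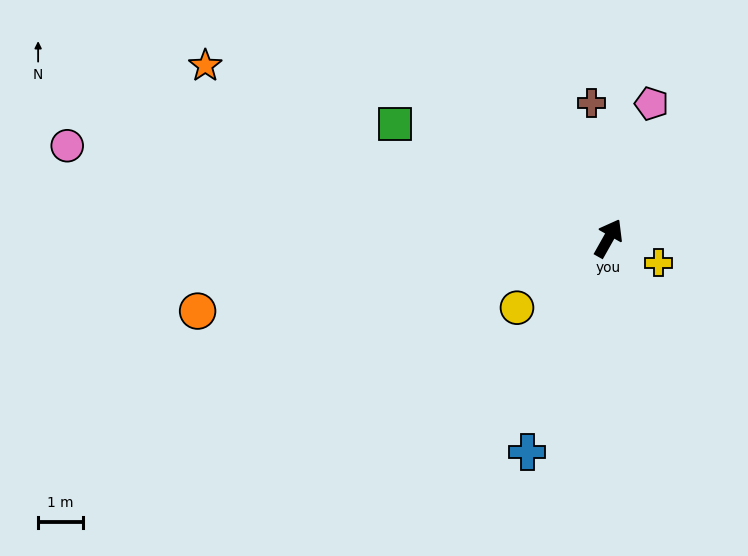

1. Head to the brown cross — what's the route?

turn left 36°, forward 3.0 m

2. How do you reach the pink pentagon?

turn left 12°, forward 3.1 m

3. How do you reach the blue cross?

turn right 171°, forward 5.1 m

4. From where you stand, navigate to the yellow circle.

turn left 157°, forward 2.5 m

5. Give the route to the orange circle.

turn left 129°, forward 9.2 m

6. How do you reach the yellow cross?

turn right 87°, forward 1.2 m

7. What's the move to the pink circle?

turn left 110°, forward 12.1 m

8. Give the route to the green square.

turn left 91°, forward 5.4 m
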